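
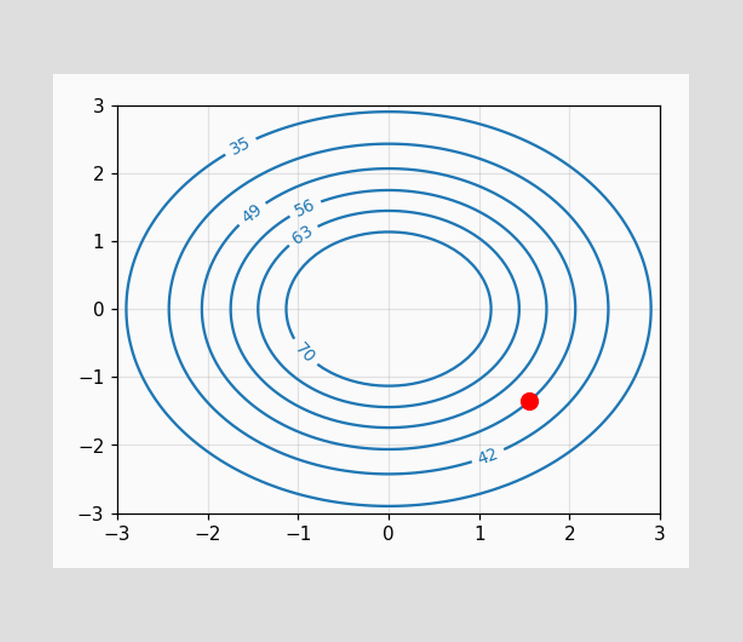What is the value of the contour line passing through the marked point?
The marked point sits on the contour labelled 49.

49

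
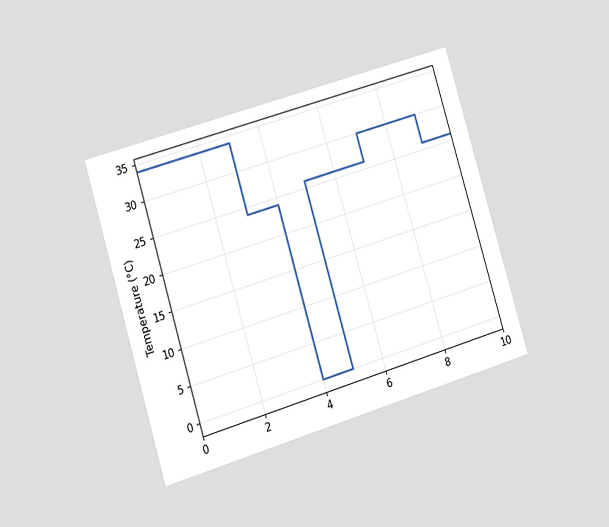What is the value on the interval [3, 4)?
The chart is tilted about 17° counter-clockwise and viewed at a slight angle. On [3, 4) the step sits at 24°C.

24°C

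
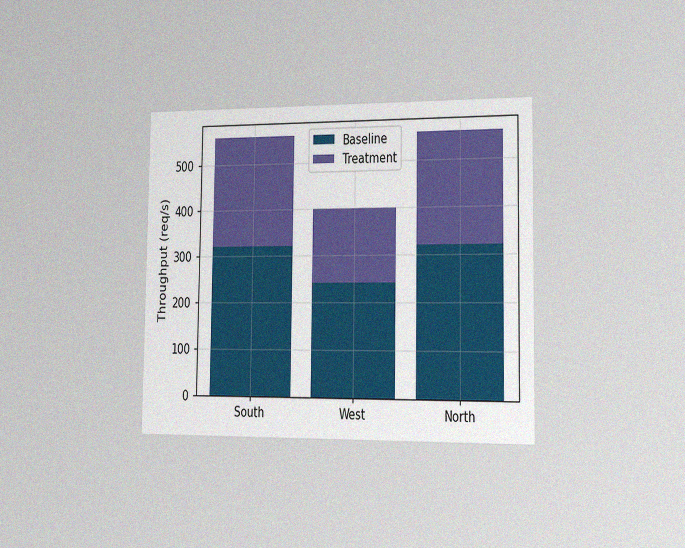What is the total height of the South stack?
560req/s

The chart is viewed slightly from the right, with some photo noise. The South stack's top reaches 560req/s on the y-axis.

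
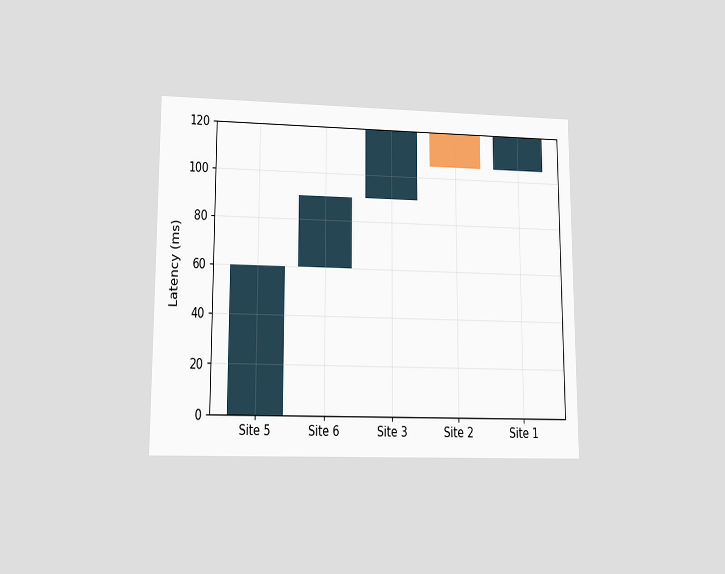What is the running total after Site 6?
90ms

The chart is viewed at a slight angle. After Site 6 the running total reaches 90ms.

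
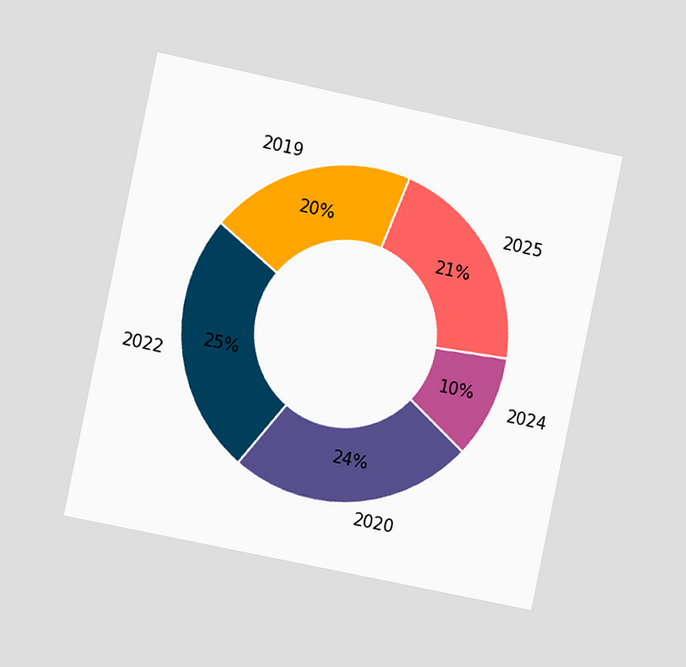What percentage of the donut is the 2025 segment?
The chart is tilted about 12° clockwise and viewed slightly from the left. The 2025 segment takes up 21% of the ring.

21%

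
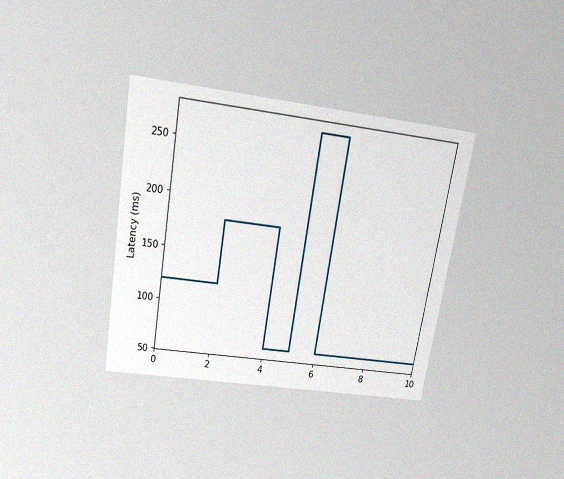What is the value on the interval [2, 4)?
180ms

The chart is tilted about 10° clockwise and viewed slightly from above, with some photo noise. On [2, 4) the step sits at 180ms.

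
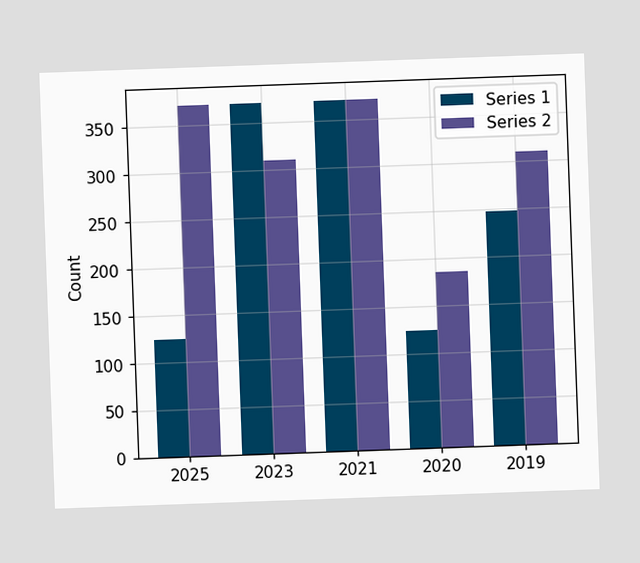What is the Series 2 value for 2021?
The chart is tilted about 2° counter-clockwise. The Series 2 bar at 2021 reaches 372 on the y-axis.

372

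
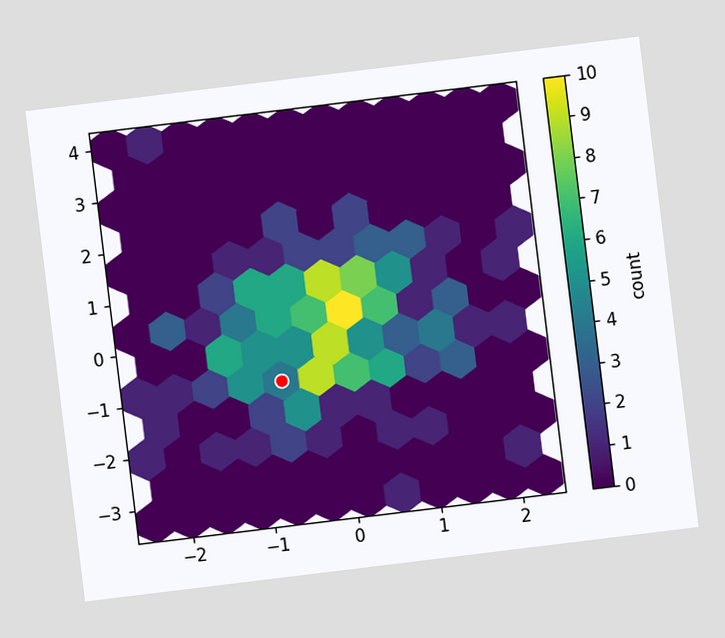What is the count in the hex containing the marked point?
The chart is tilted about 7° counter-clockwise. The marked hex reads 4 on the colorbar.

4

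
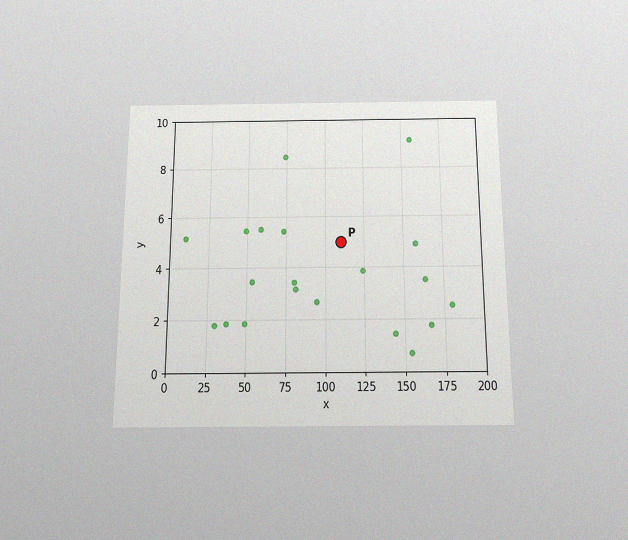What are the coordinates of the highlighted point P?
The chart is viewed slightly from below, with some photo noise. Following the gridlines from P to each axis, P sits at (110, 5).

(110, 5)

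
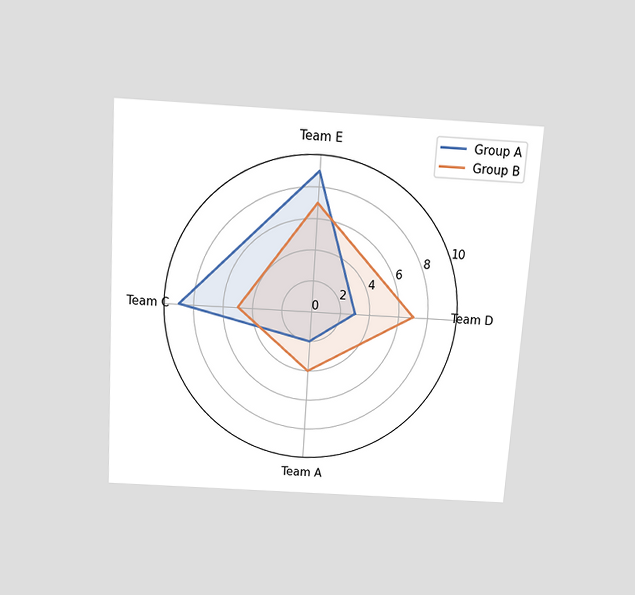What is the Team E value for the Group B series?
7

The chart is tilted about 4° clockwise and viewed slightly from above. On the Team E axis, Group B reaches 7.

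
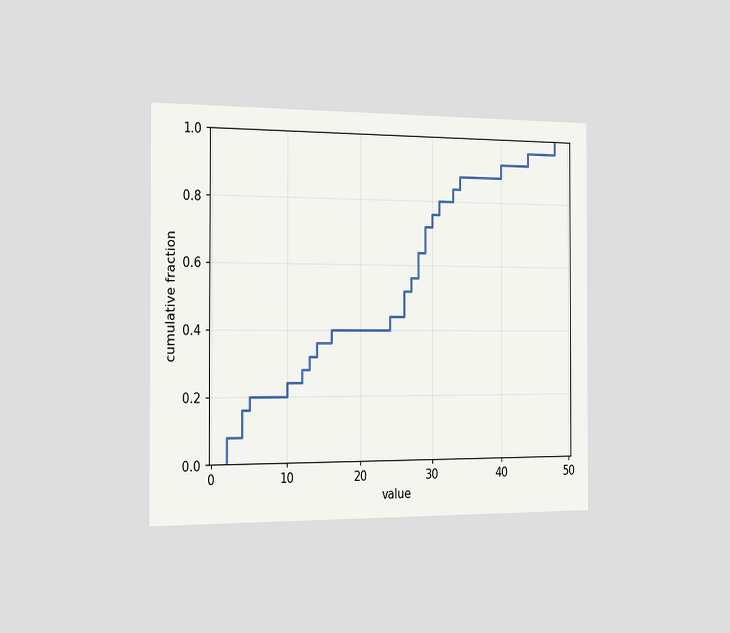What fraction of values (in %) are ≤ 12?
The chart is viewed slightly from the left. At x=12 the ECDF step is at 28%.

28%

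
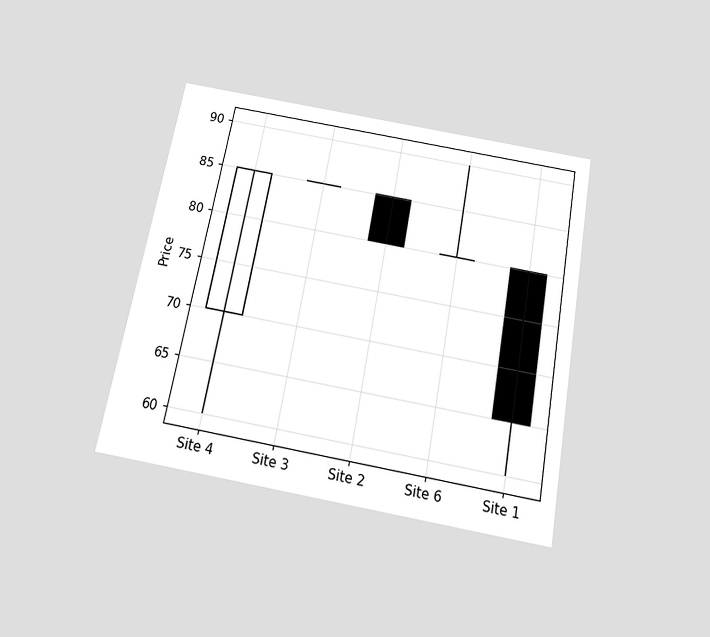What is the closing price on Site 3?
85

The chart is tilted about 10° clockwise and viewed slightly from below. The Site 3 candle closes at 85.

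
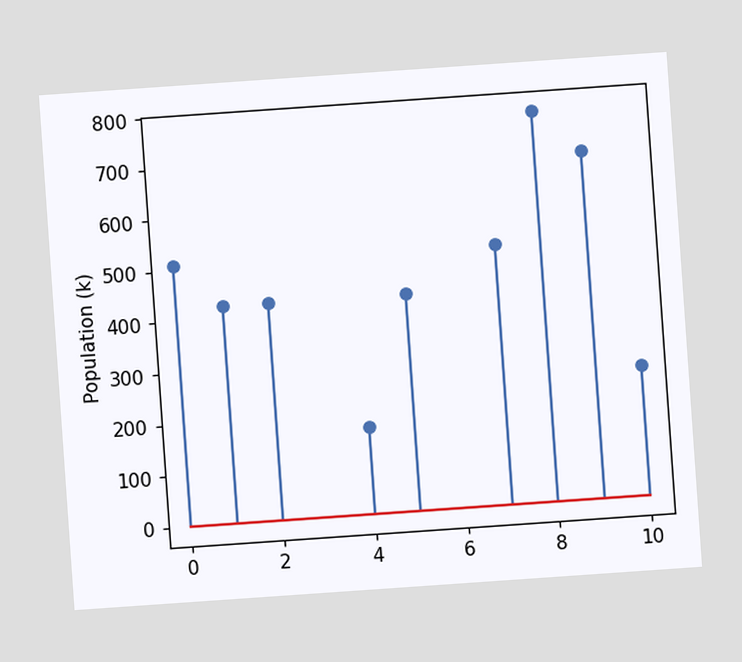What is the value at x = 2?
The chart is tilted about 4° counter-clockwise. The stem at x=2 reaches 425k.

425k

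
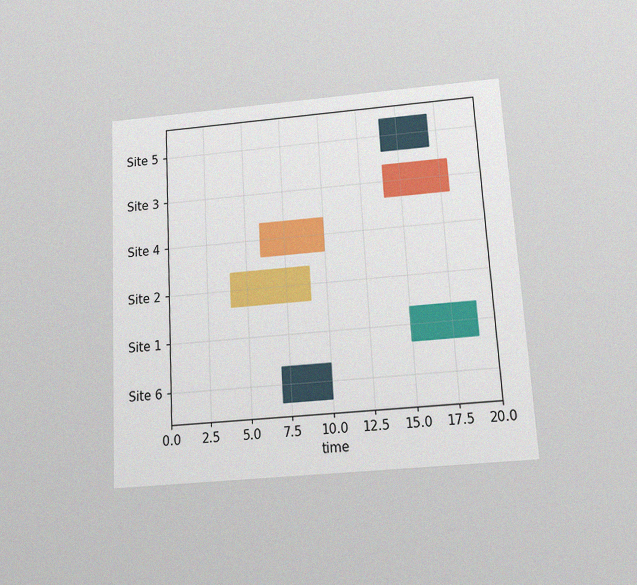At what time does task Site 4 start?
6

The chart is tilted about 3° counter-clockwise and viewed slightly from below, with some photo noise. The Site 4 bar begins at t=6.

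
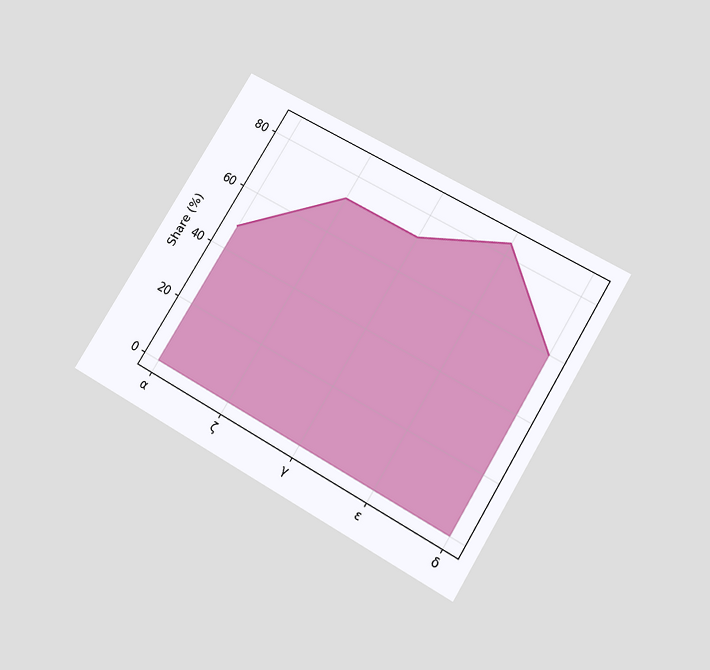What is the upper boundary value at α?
48%

The chart is tilted about 31° clockwise and viewed slightly from below. At α the upper boundary is at 48%.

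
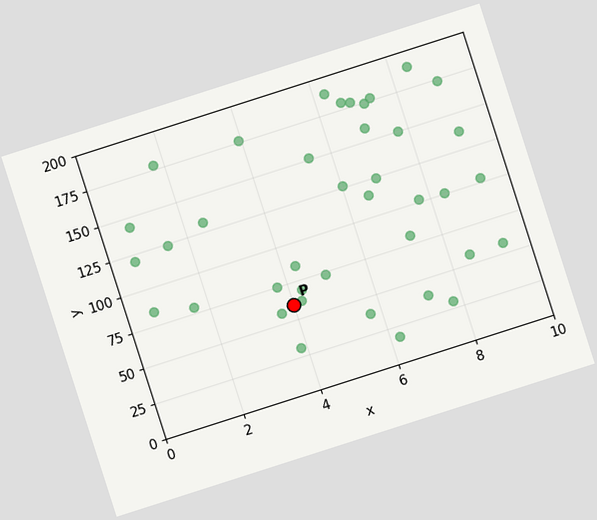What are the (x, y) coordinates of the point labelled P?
(4, 60)

The chart is tilted about 18° counter-clockwise. Following the gridlines from P to each axis, P sits at (4, 60).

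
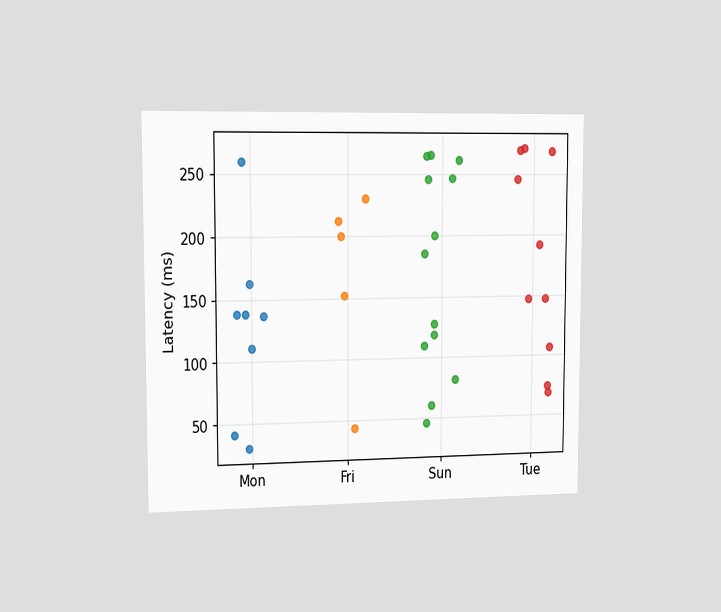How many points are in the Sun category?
13

The chart is viewed slightly from the left. Counting the markers in the Sun column gives 13.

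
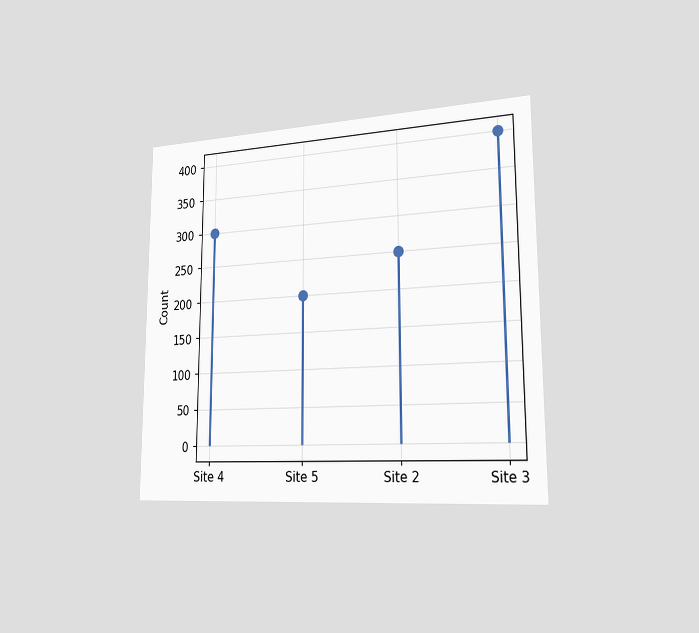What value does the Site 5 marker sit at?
The chart is viewed slightly from the right. The Site 5 marker sits at 200.

200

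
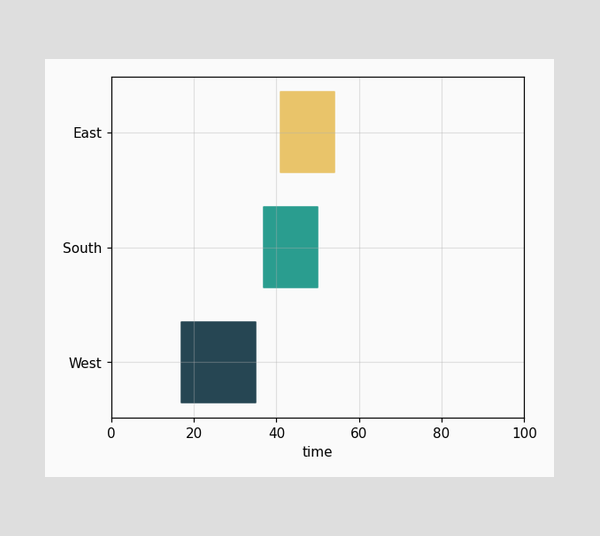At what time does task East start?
The East bar begins at t=41.

41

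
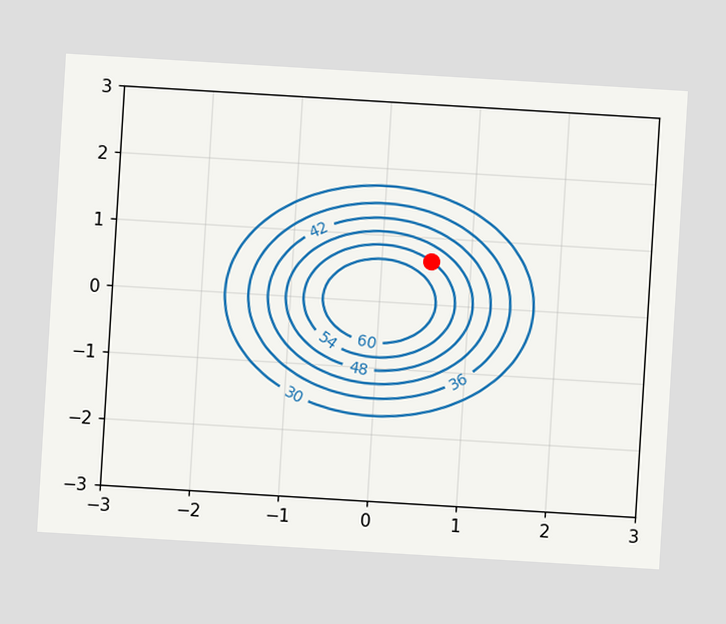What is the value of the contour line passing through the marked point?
The chart is tilted about 3° clockwise. The marked point sits on the contour labelled 54.

54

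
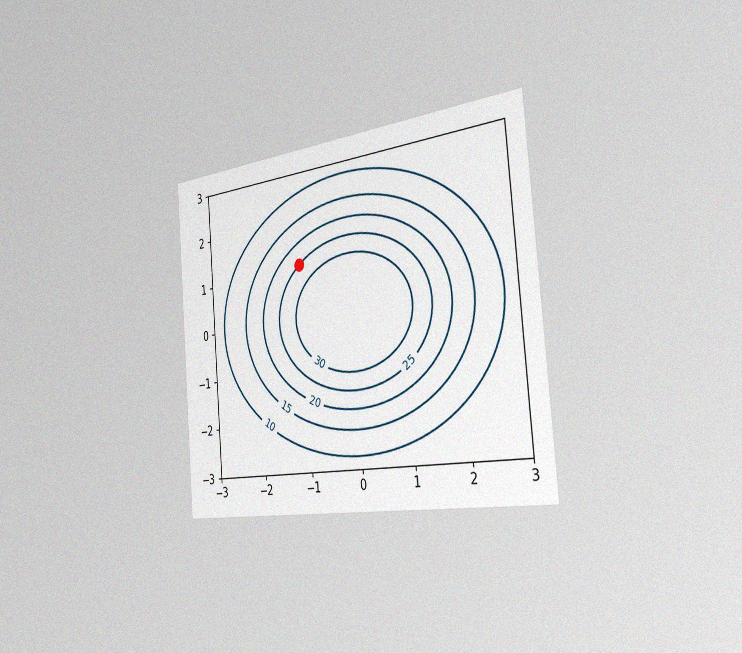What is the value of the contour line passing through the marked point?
25

The chart is tilted about 5° counter-clockwise and viewed slightly from the right, with some photo noise. The marked point sits on the contour labelled 25.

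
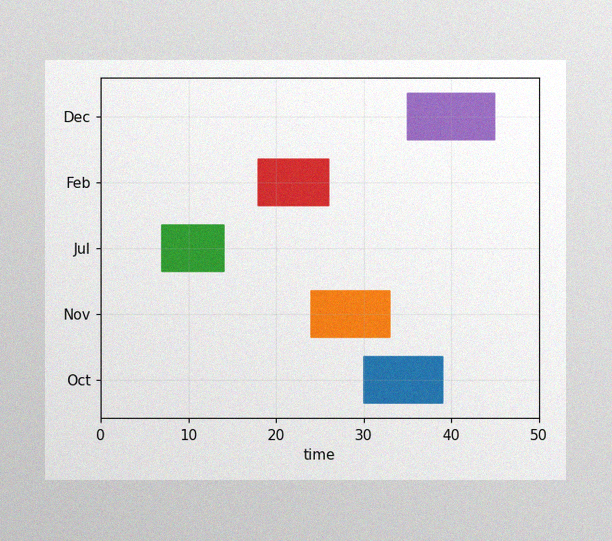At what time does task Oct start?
30

The image has some photo noise and uneven lighting. The Oct bar begins at t=30.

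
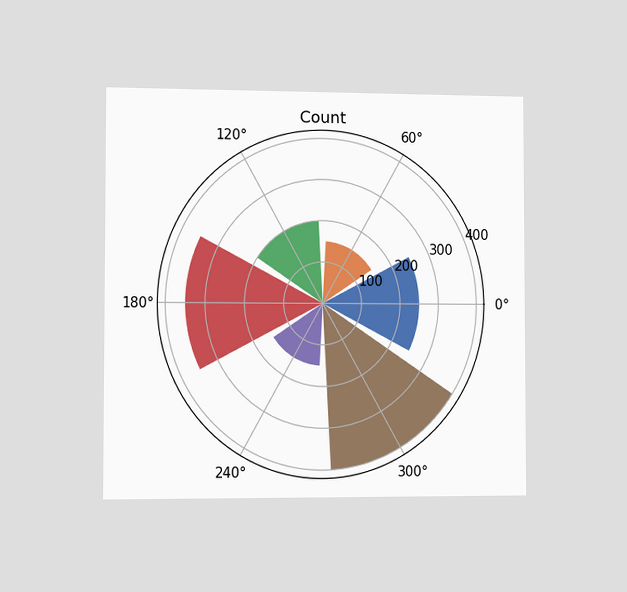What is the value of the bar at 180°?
350

The chart is viewed slightly from the left. The bar at 180° reaches 350 on the radial axis.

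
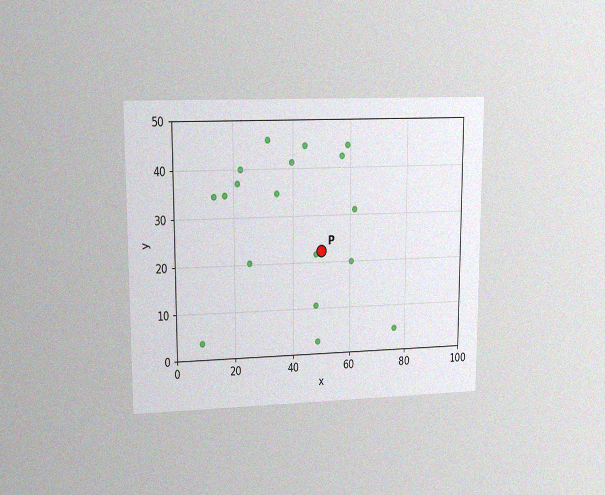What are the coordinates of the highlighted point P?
The chart is viewed at a slight angle, with some photo noise. Following the gridlines from P to each axis, P sits at (50, 22.5).

(50, 22.5)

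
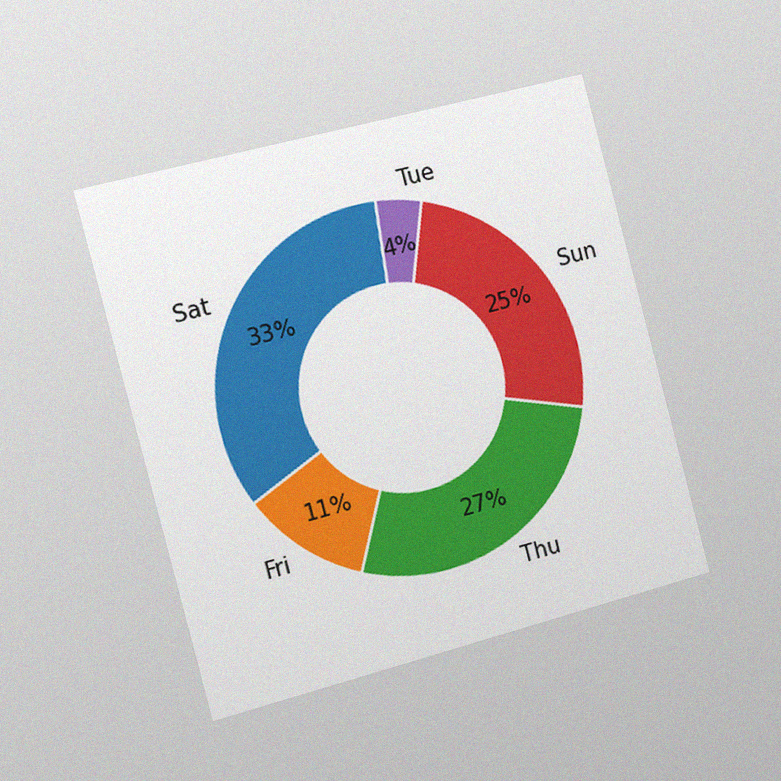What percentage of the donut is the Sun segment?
The chart is tilted about 15° counter-clockwise and viewed slightly from the left, with some photo noise. The Sun segment takes up 25% of the ring.

25%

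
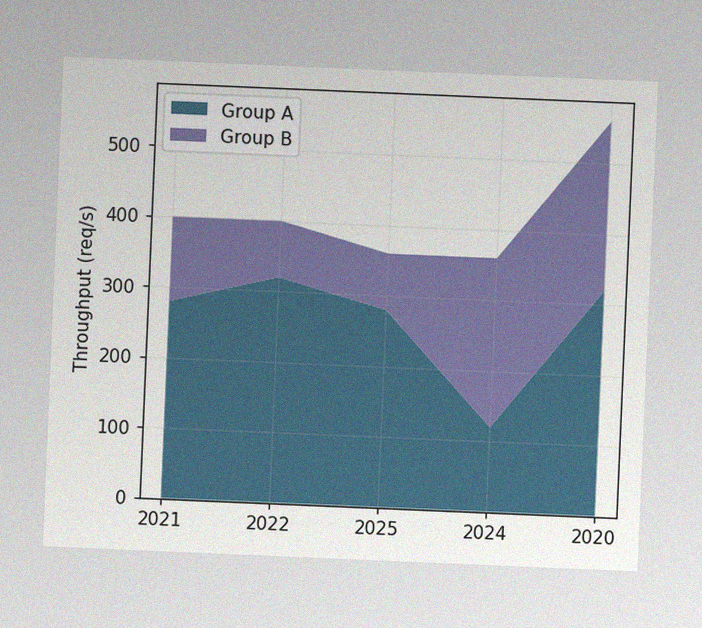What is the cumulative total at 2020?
The chart is tilted about 2° clockwise, with some photo noise. The stacked total at 2020 reaches 560req/s.

560req/s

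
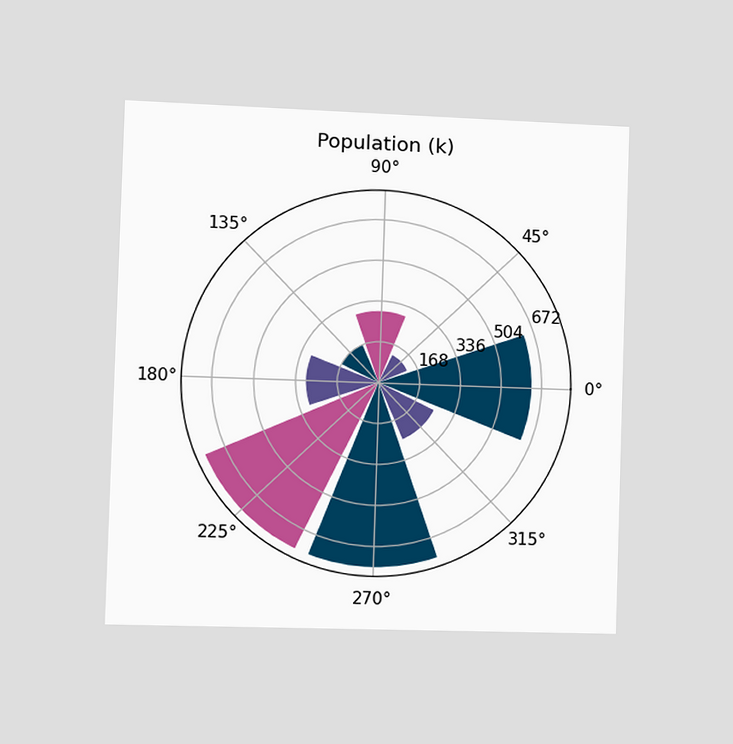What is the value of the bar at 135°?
168k

The chart is viewed slightly from the left. The bar at 135° reaches 168k on the radial axis.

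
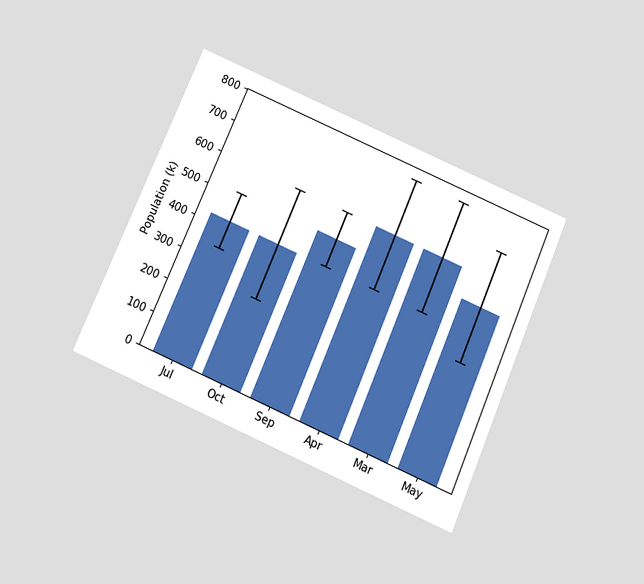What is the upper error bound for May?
The chart is tilted about 23° clockwise and viewed slightly from below. The May bar's upper whisker reaches 680k.

680k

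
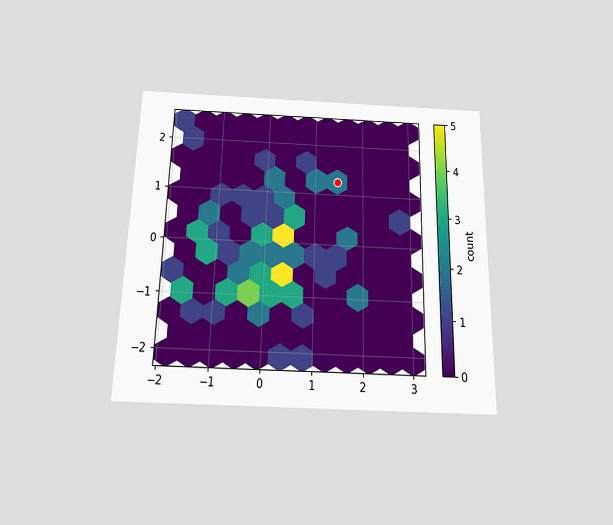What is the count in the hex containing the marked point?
The chart is viewed slightly from below. The marked hex reads 2 on the colorbar.

2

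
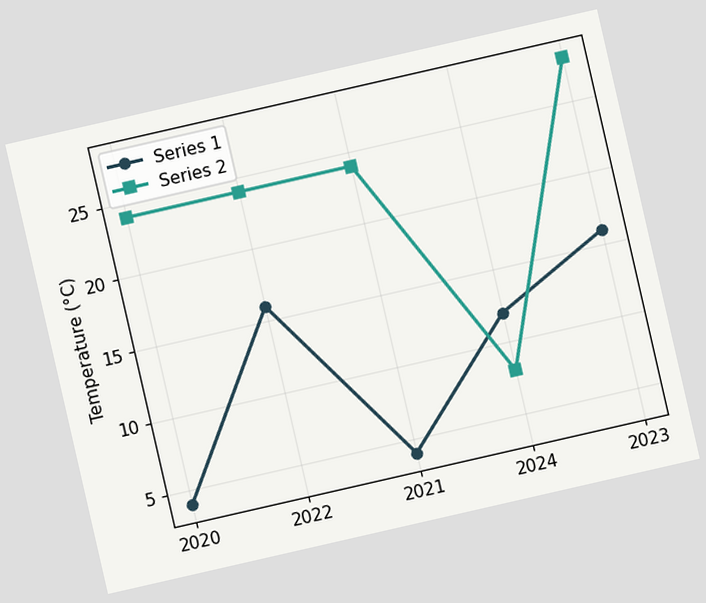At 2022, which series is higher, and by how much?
Series 2, by 8°C

The chart is tilted about 13° counter-clockwise. At 2022, Series 2 sits above the other line by 8°C.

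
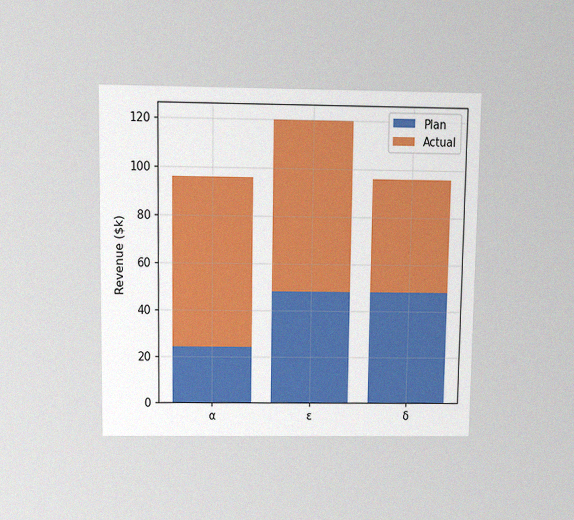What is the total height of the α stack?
$96k

The chart is viewed at a slight angle, with some photo noise. The α stack's top reaches $96k on the y-axis.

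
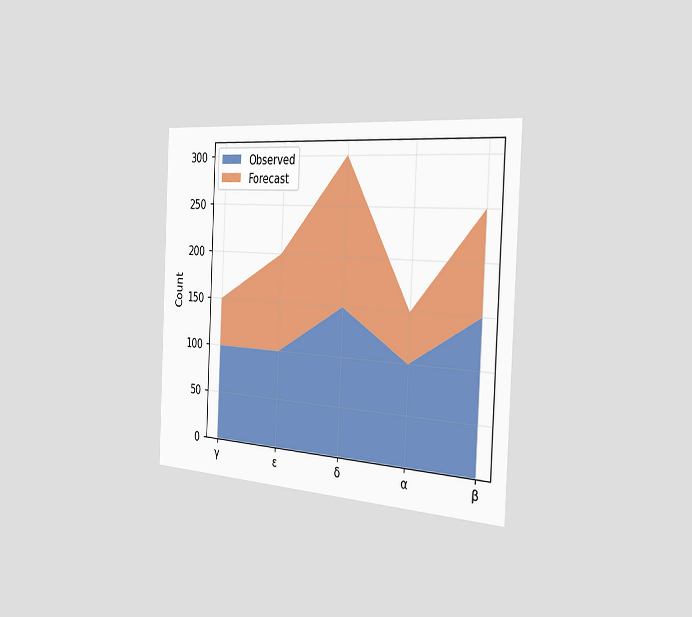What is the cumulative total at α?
The chart is tilted about 3° clockwise and viewed slightly from the right. The stacked total at α reaches 150.

150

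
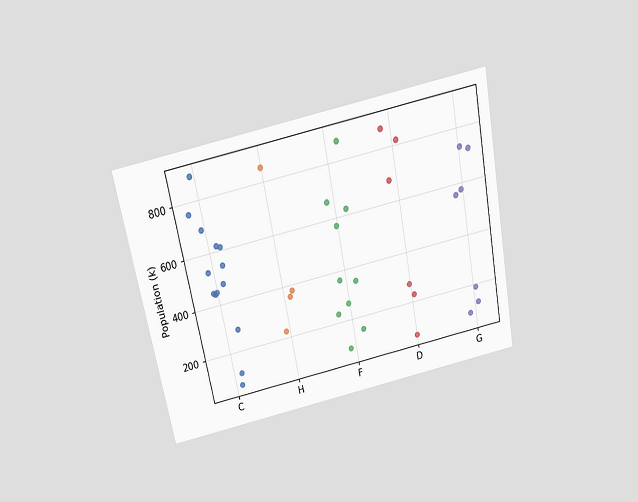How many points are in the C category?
The chart is tilted about 11° counter-clockwise and viewed slightly from above. Counting the markers in the C column gives 14.

14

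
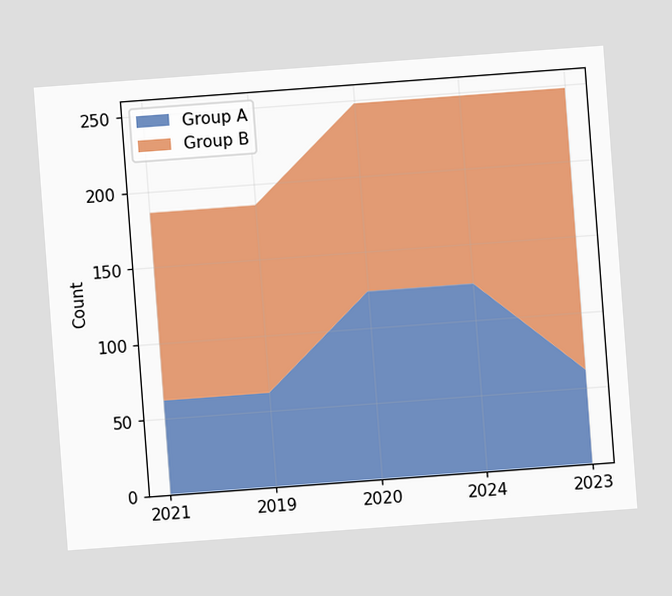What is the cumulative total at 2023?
248

The chart is tilted about 4° counter-clockwise. The stacked total at 2023 reaches 248.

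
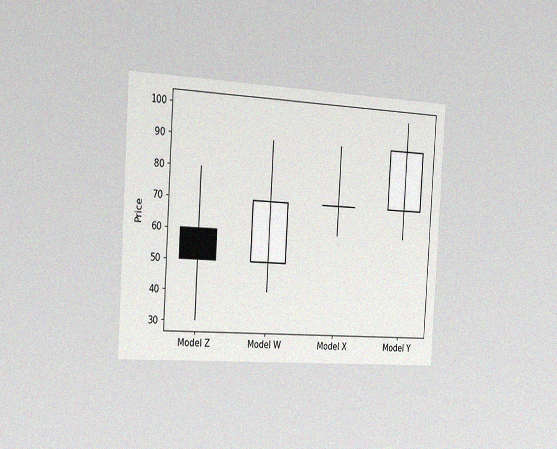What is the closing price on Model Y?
The chart is tilted about 3° clockwise and viewed slightly from the left, with some photo noise. The Model Y candle closes at 90.

90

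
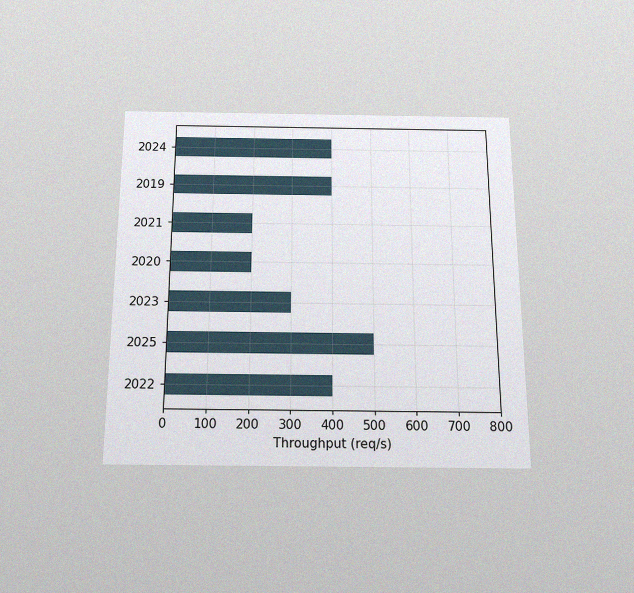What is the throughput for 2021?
200req/s

The chart is viewed slightly from below, with some photo noise. Reading along the chart's x-axis, the 2021 bar reaches 200req/s.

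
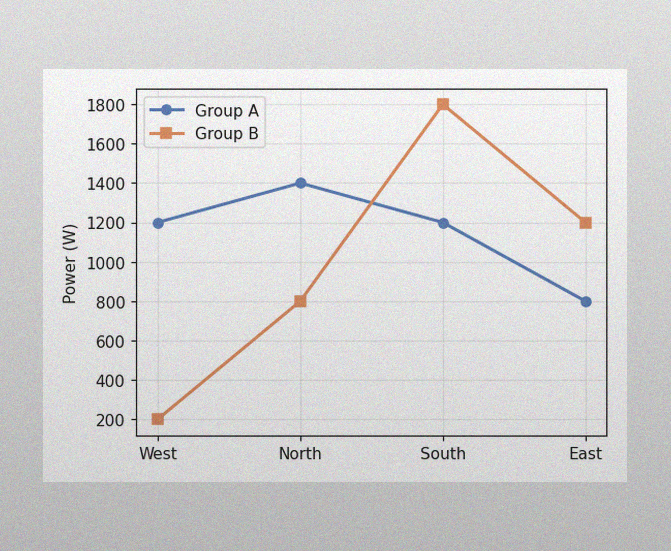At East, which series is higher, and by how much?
The image has some photo noise and uneven lighting. At East, Group B sits above the other line by 400W.

Group B, by 400W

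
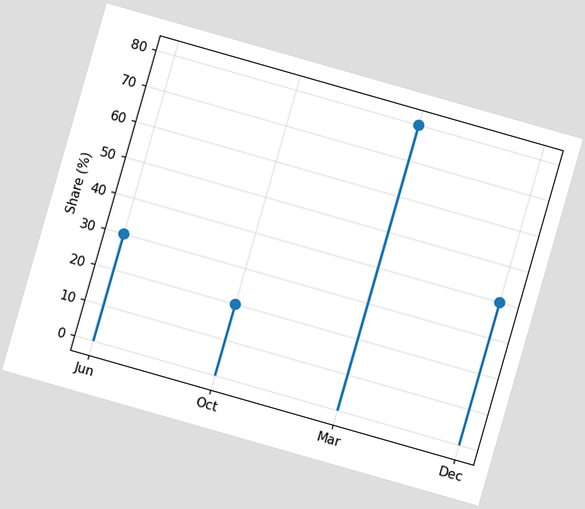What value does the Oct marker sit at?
20%

The chart is tilted about 16° clockwise. The Oct marker sits at 20%.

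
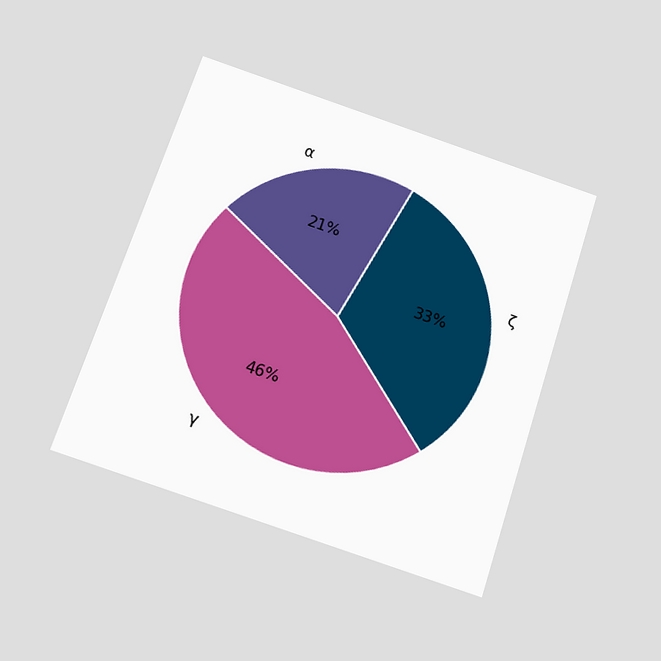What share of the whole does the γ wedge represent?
46%

The chart is tilted about 18° clockwise and viewed slightly from below. The γ slice takes up 46% of the pie.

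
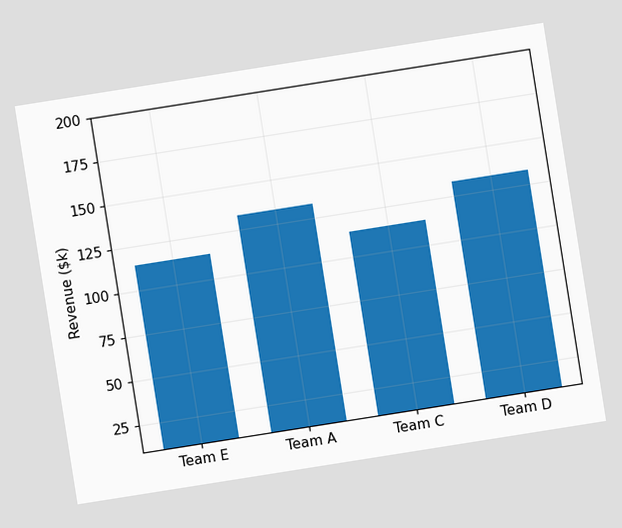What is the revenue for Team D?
$133k

The chart is tilted about 9° counter-clockwise. Reading along the chart's y-axis, the Team D bar reaches $133k.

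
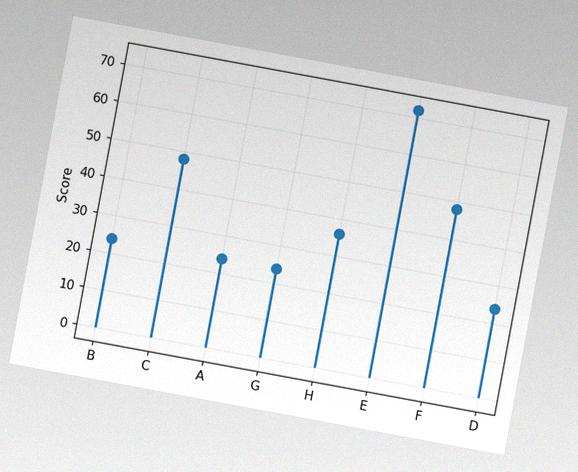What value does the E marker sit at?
72

The chart is tilted about 10° clockwise, with some photo noise. The E marker sits at 72.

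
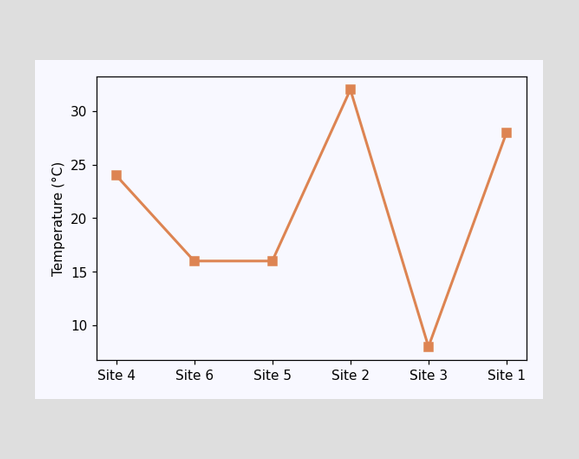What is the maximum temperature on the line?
32°C

The highest point is at Site 2, and reading across to the y-axis gives 32°C.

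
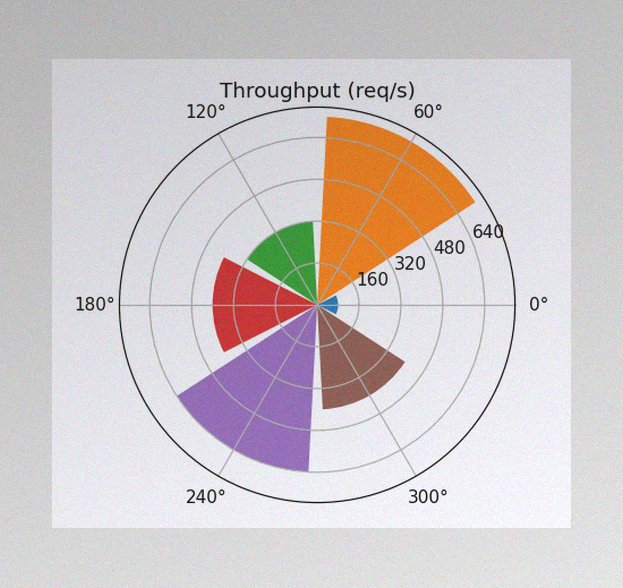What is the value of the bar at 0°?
80req/s

The image has some photo noise and uneven lighting. The bar at 0° reaches 80req/s on the radial axis.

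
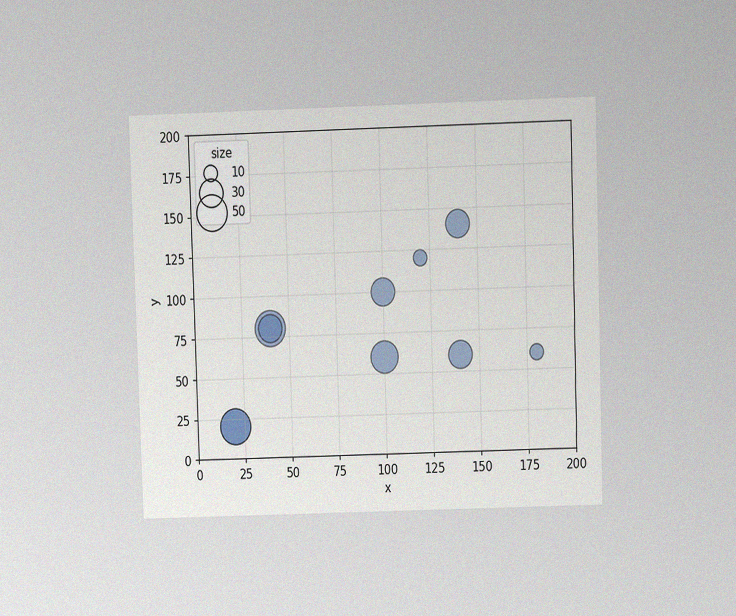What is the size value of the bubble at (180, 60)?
The chart is viewed at a slight angle, with some photo noise. Matching the bubble at (180, 60) against the size legend gives 10.

10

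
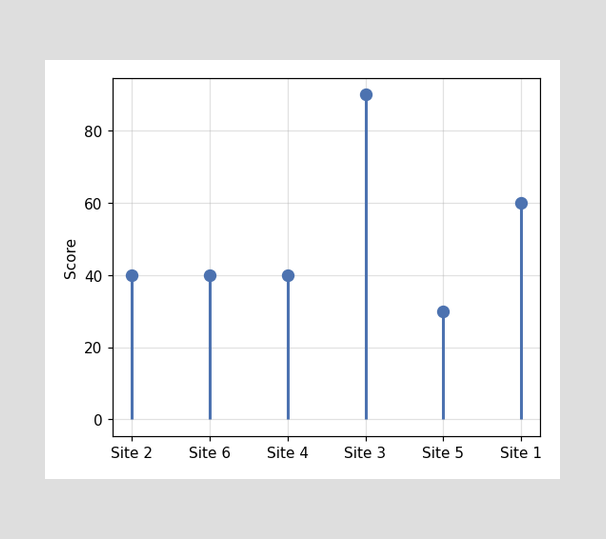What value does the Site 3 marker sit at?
90

The Site 3 marker sits at 90.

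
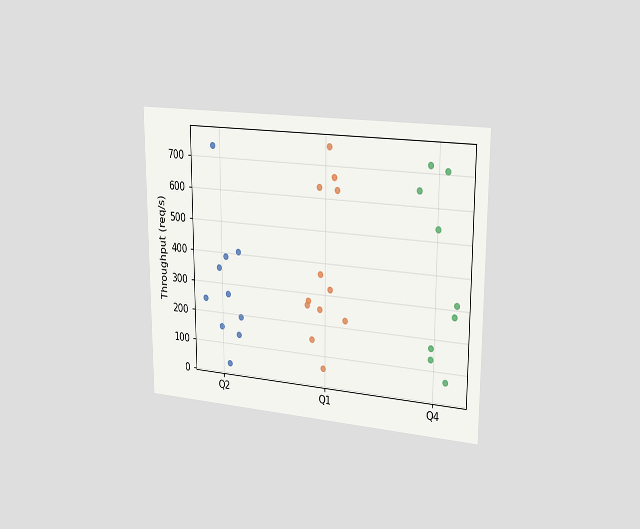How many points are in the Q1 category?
The chart is viewed slightly from the right. Counting the markers in the Q1 column gives 12.

12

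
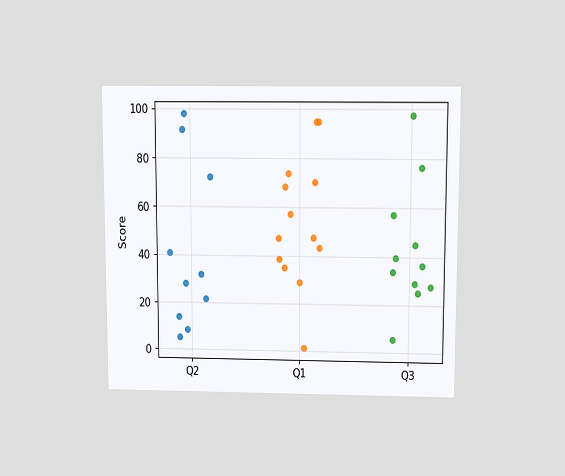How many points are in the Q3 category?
The chart is viewed slightly from above. Counting the markers in the Q3 column gives 11.

11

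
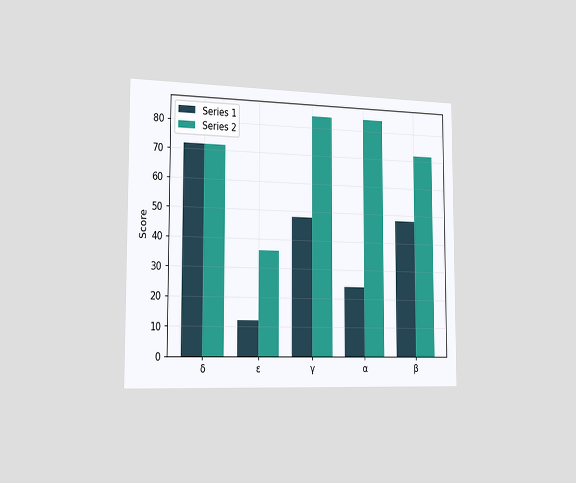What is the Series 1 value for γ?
The chart is viewed slightly from the left. The Series 1 bar at γ reaches 48 on the y-axis.

48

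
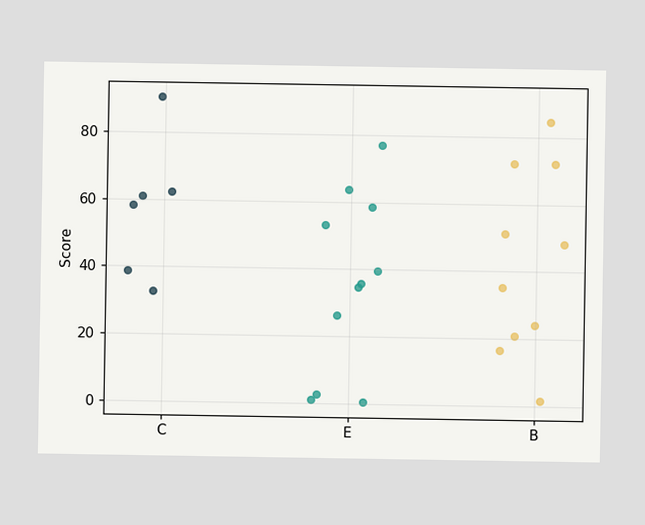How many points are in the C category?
6

Counting the markers in the C column gives 6.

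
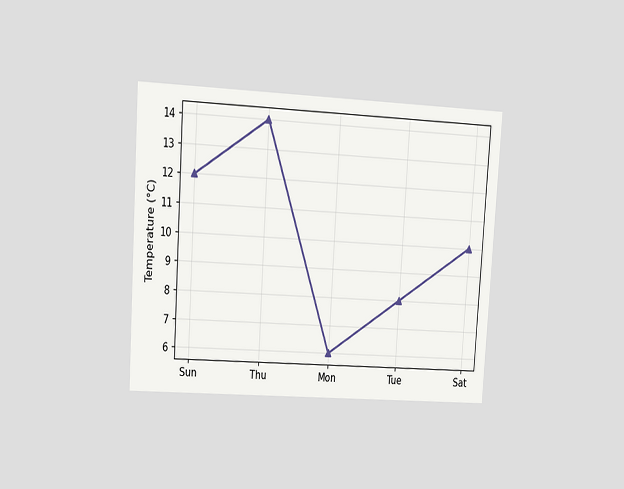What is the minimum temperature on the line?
The chart is tilted about 4° clockwise and viewed at a slight angle. The lowest point is at Mon, and reading across to the y-axis gives 6°C.

6°C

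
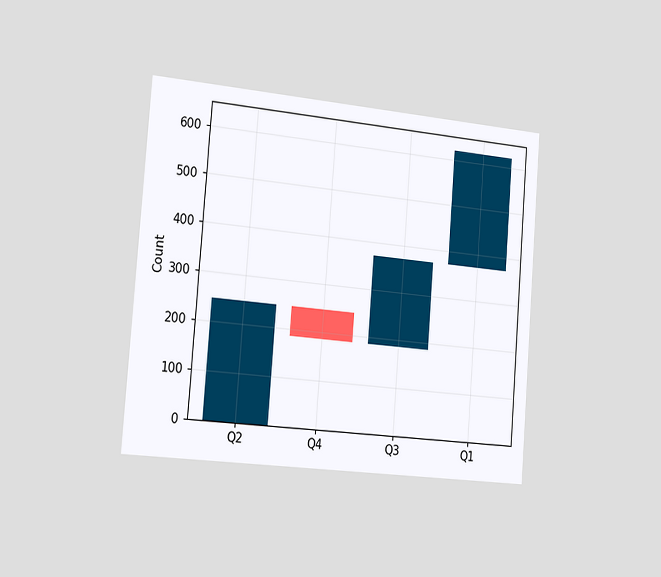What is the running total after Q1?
The chart is tilted about 4° clockwise and viewed slightly from the left. After Q1 the running total reaches 620.

620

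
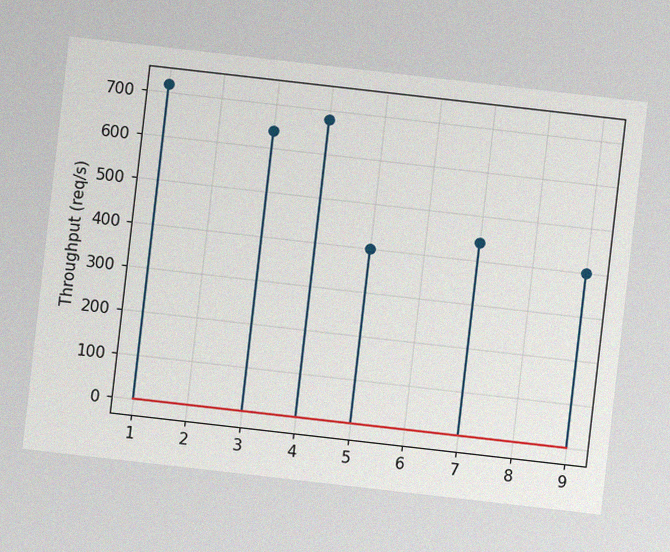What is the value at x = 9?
The chart is tilted about 7° clockwise, with some photo noise. The stem at x=9 reaches 400req/s.

400req/s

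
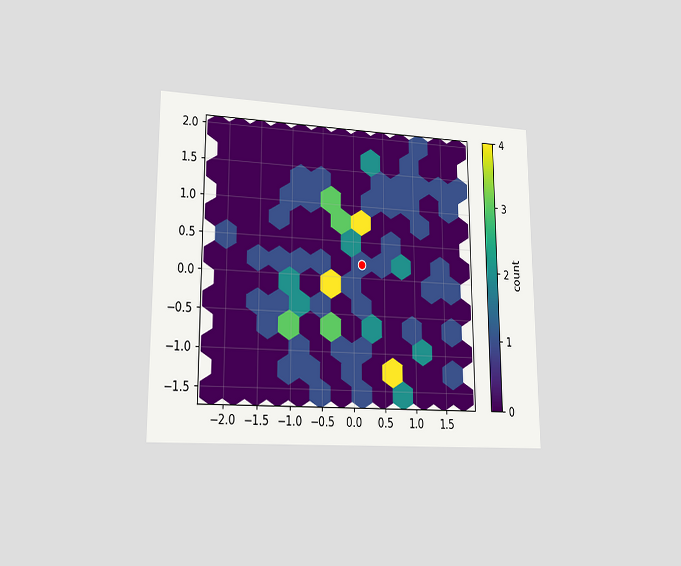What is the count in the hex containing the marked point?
1

The chart is viewed at a slight angle. The marked hex reads 1 on the colorbar.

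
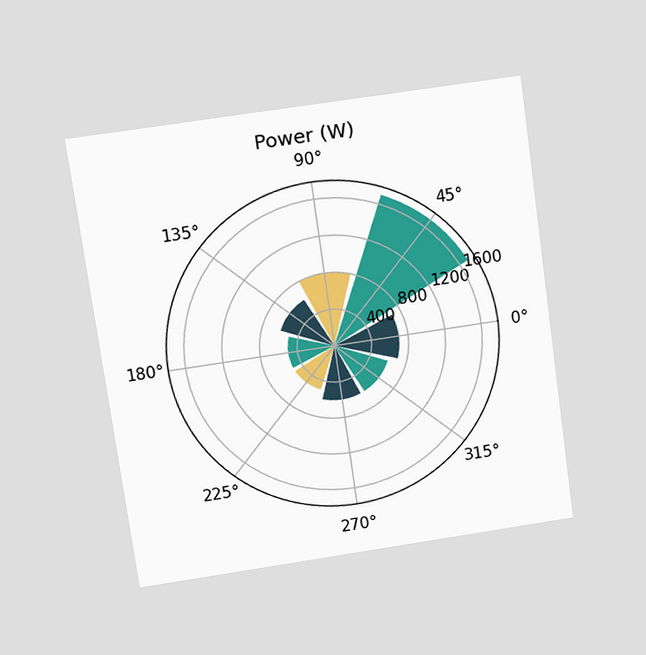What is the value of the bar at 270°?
The chart is tilted about 8° counter-clockwise and viewed slightly from above. The bar at 270° reaches 600W on the radial axis.

600W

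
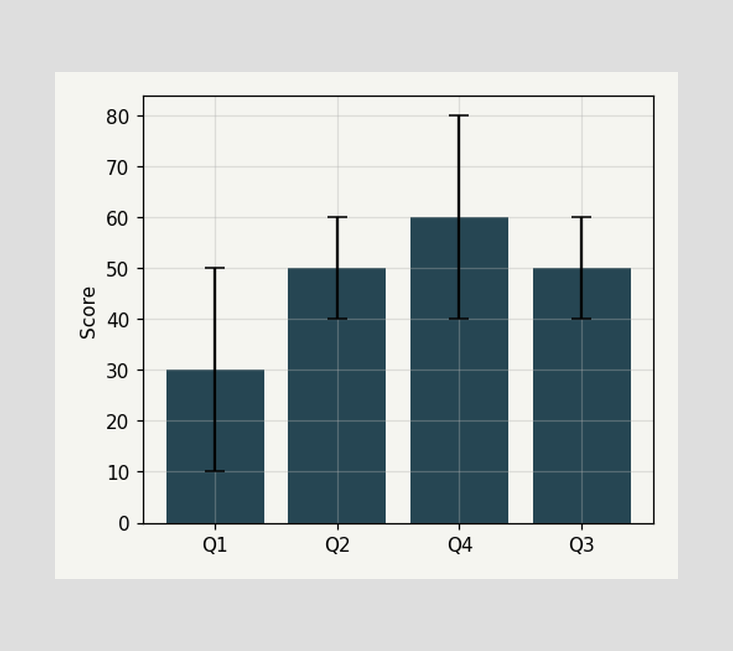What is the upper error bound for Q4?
The Q4 bar's upper whisker reaches 80.

80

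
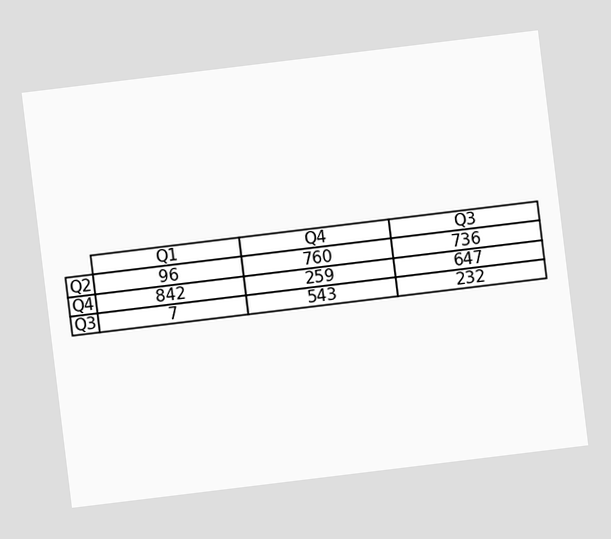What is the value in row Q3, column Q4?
543

The chart is tilted about 7° counter-clockwise. The (Q3, Q4) cell reads 543.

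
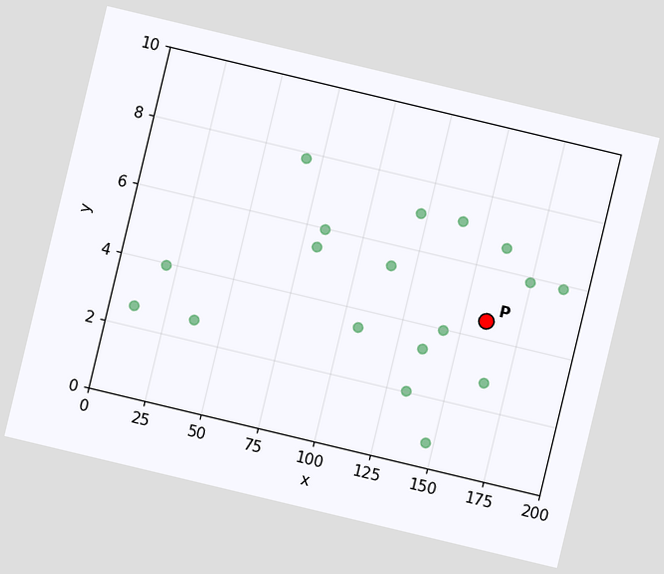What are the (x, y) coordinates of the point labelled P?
(160, 4.5)

The chart is tilted about 13° clockwise. Following the gridlines from P to each axis, P sits at (160, 4.5).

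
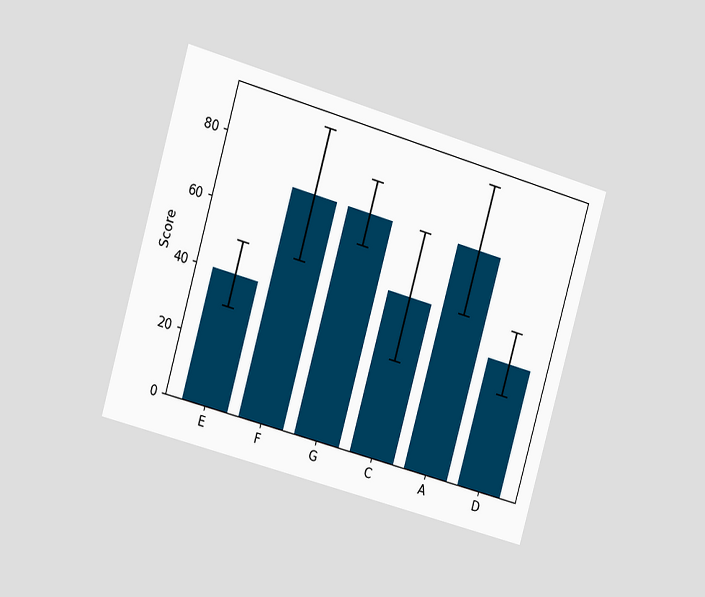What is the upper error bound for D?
50

The chart is tilted about 16° clockwise and viewed at a slight angle. The D bar's upper whisker reaches 50.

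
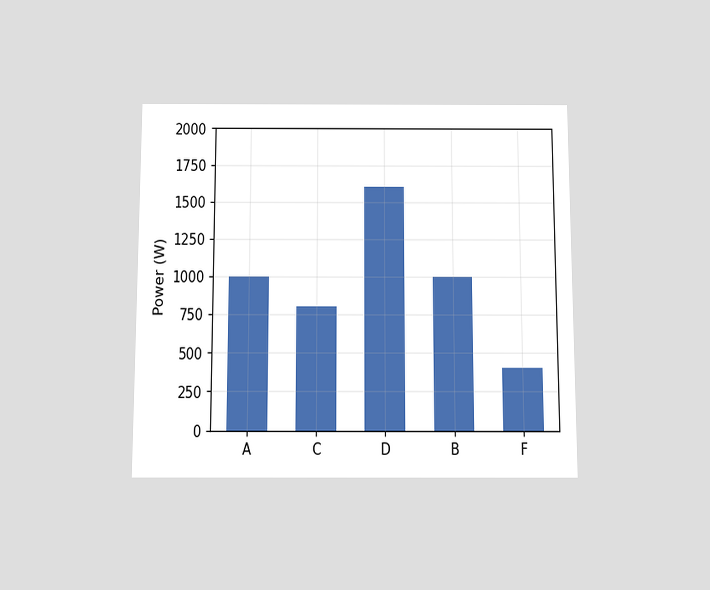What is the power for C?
The chart is viewed slightly from below. Reading along the chart's y-axis, the C bar reaches 800W.

800W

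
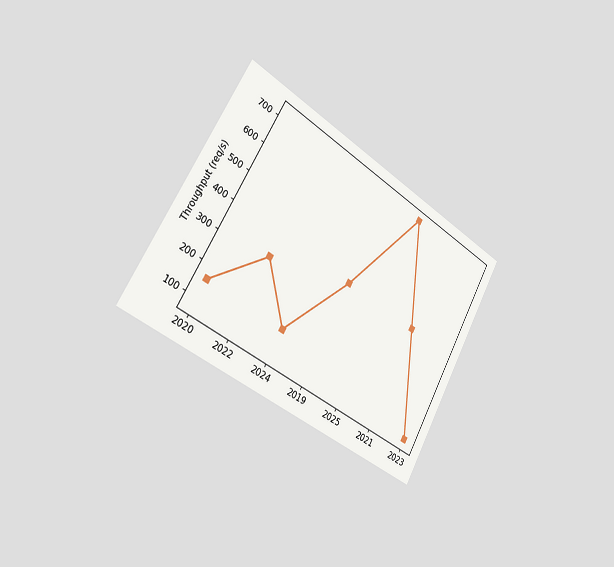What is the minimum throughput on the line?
The chart is tilted about 30° clockwise and viewed slightly from the left. The lowest point is at 2023, and reading across to the y-axis gives 80req/s.

80req/s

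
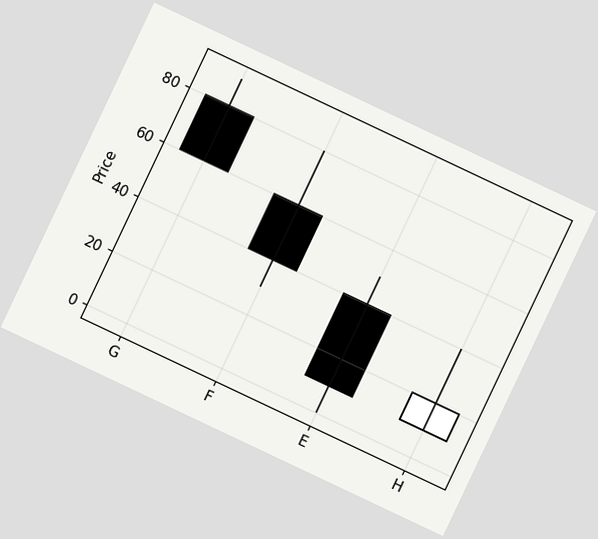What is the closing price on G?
60

The chart is tilted about 25° clockwise. The G candle closes at 60.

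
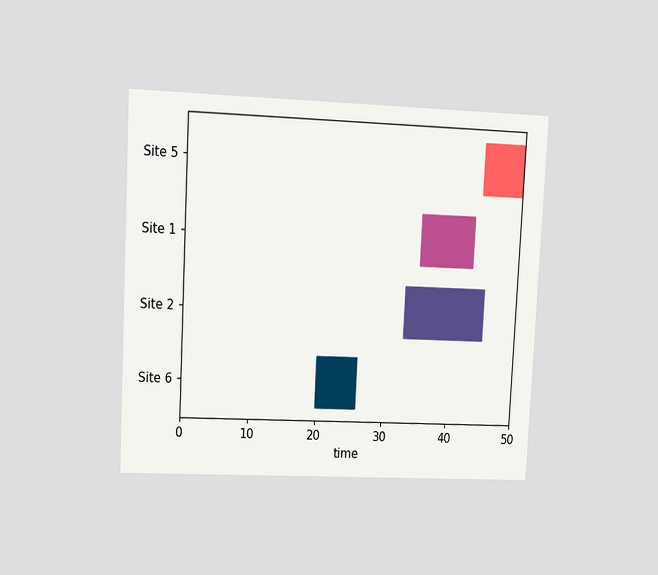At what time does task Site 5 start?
44

The chart is tilted about 3° clockwise and viewed at a slight angle. The Site 5 bar begins at t=44.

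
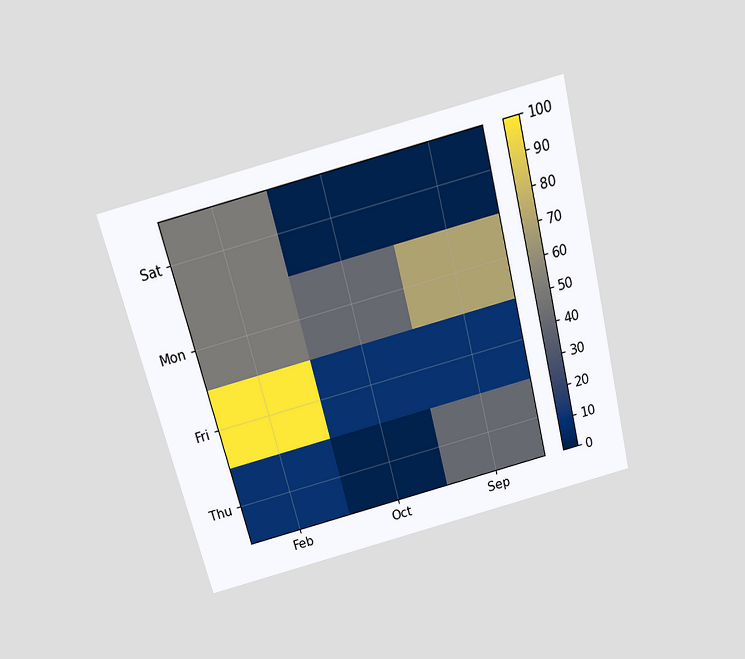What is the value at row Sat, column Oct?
0

The chart is tilted about 14° counter-clockwise and viewed slightly from above. Matching cell (Sat, Oct) against the colorbar gives 0.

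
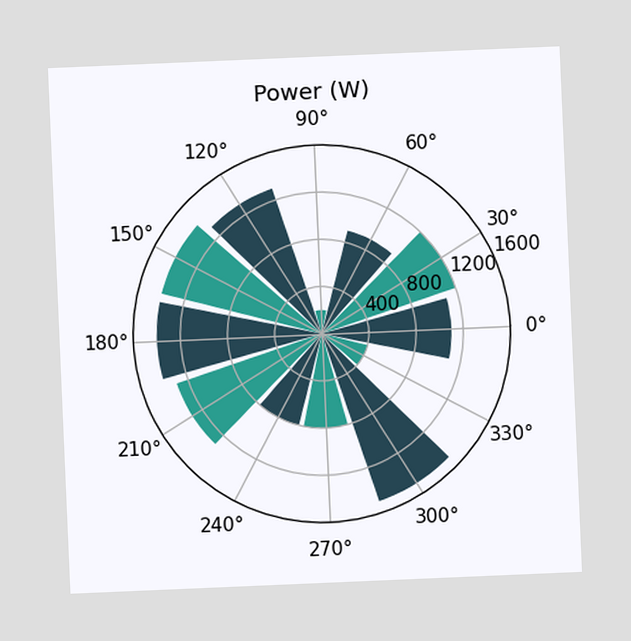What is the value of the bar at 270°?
800W

The chart is tilted about 2° counter-clockwise. The bar at 270° reaches 800W on the radial axis.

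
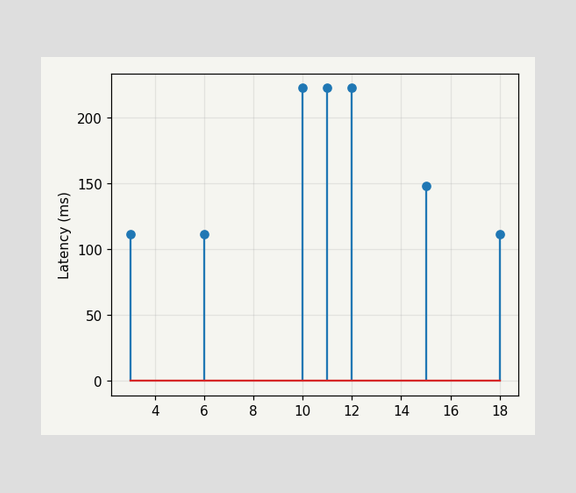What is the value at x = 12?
The stem at x=12 reaches 222ms.

222ms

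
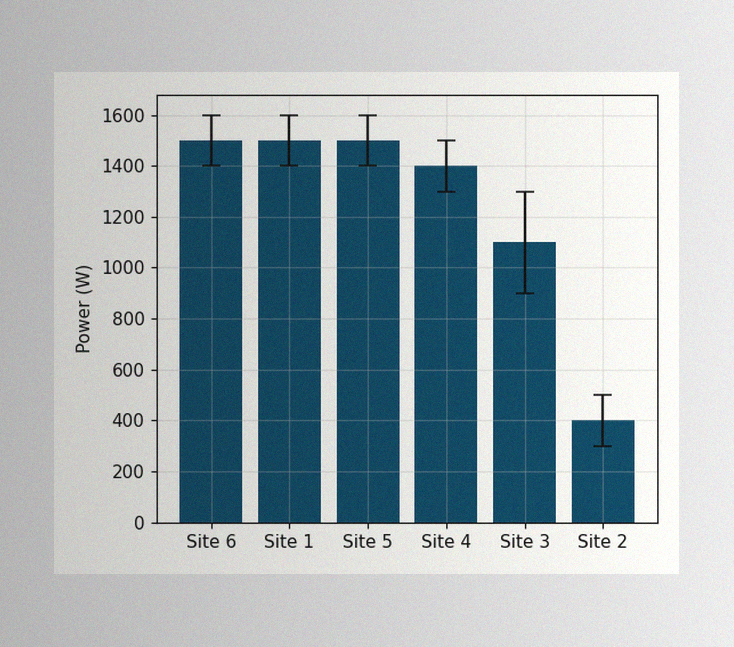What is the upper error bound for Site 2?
500W

The image has some photo noise and uneven lighting. The Site 2 bar's upper whisker reaches 500W.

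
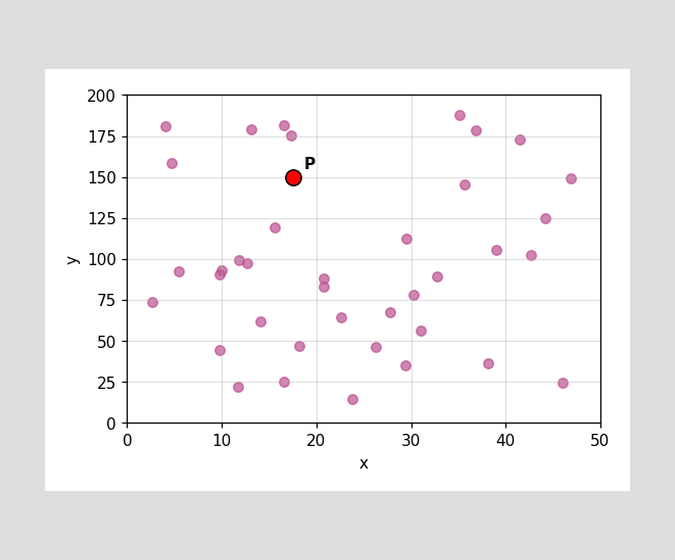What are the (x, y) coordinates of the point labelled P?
(17.5, 150)

Following the gridlines from P to each axis, P sits at (17.5, 150).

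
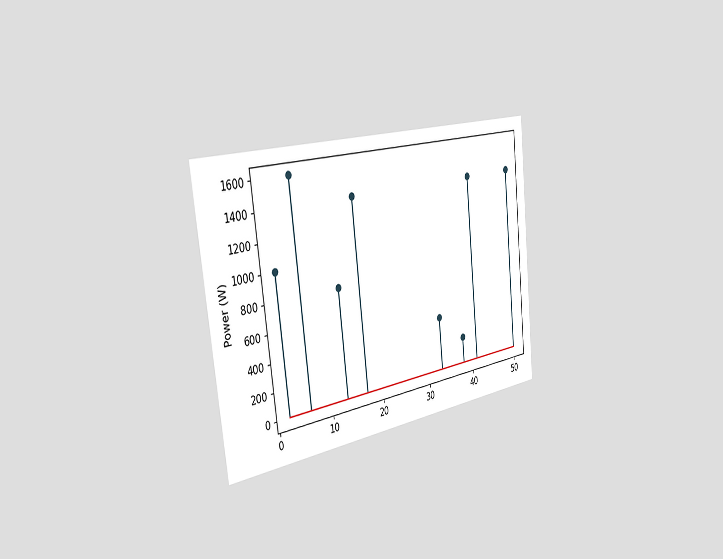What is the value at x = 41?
1400W

The chart is tilted about 6° counter-clockwise and viewed slightly from the left. The stem at x=41 reaches 1400W.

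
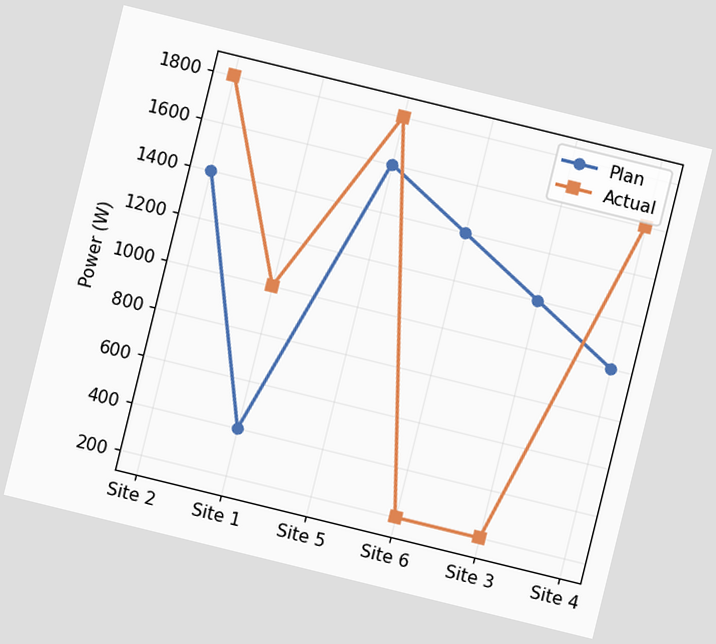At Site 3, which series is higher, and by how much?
The chart is tilted about 14° clockwise. At Site 3, Plan sits above the other line by 1000W.

Plan, by 1000W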